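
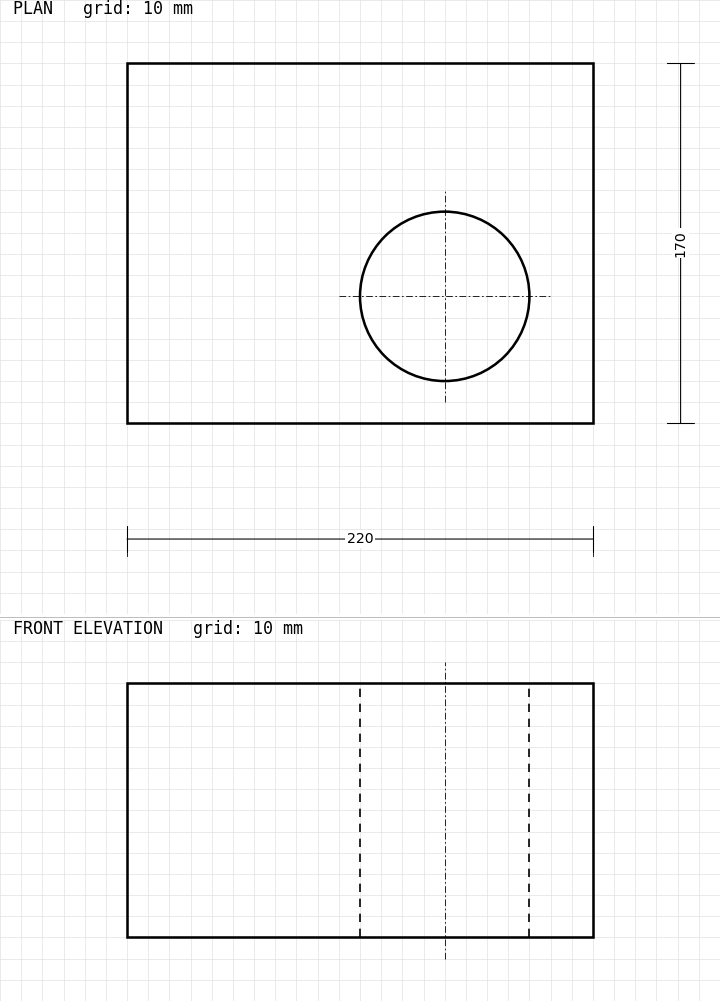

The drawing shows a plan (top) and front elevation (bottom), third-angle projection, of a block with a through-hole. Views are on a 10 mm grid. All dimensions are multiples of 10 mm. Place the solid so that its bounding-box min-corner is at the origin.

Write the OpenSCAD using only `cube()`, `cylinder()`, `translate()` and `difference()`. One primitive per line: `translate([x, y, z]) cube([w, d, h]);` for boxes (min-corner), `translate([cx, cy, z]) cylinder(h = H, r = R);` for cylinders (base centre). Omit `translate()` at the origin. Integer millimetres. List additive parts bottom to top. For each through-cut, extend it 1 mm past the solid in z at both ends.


difference() {
  cube([220, 170, 120]);
  translate([150, 60, -1]) cylinder(h = 122, r = 40);
}


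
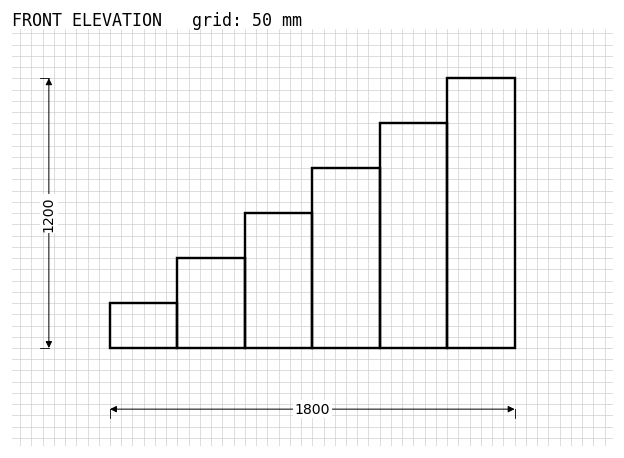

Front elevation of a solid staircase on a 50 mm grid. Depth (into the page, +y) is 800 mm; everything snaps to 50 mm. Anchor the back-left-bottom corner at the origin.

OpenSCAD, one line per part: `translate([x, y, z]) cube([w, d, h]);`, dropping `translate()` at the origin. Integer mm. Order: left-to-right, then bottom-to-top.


cube([300, 800, 200]);
translate([300, 0, 0]) cube([300, 800, 400]);
translate([600, 0, 0]) cube([300, 800, 600]);
translate([900, 0, 0]) cube([300, 800, 800]);
translate([1200, 0, 0]) cube([300, 800, 1000]);
translate([1500, 0, 0]) cube([300, 800, 1200]);


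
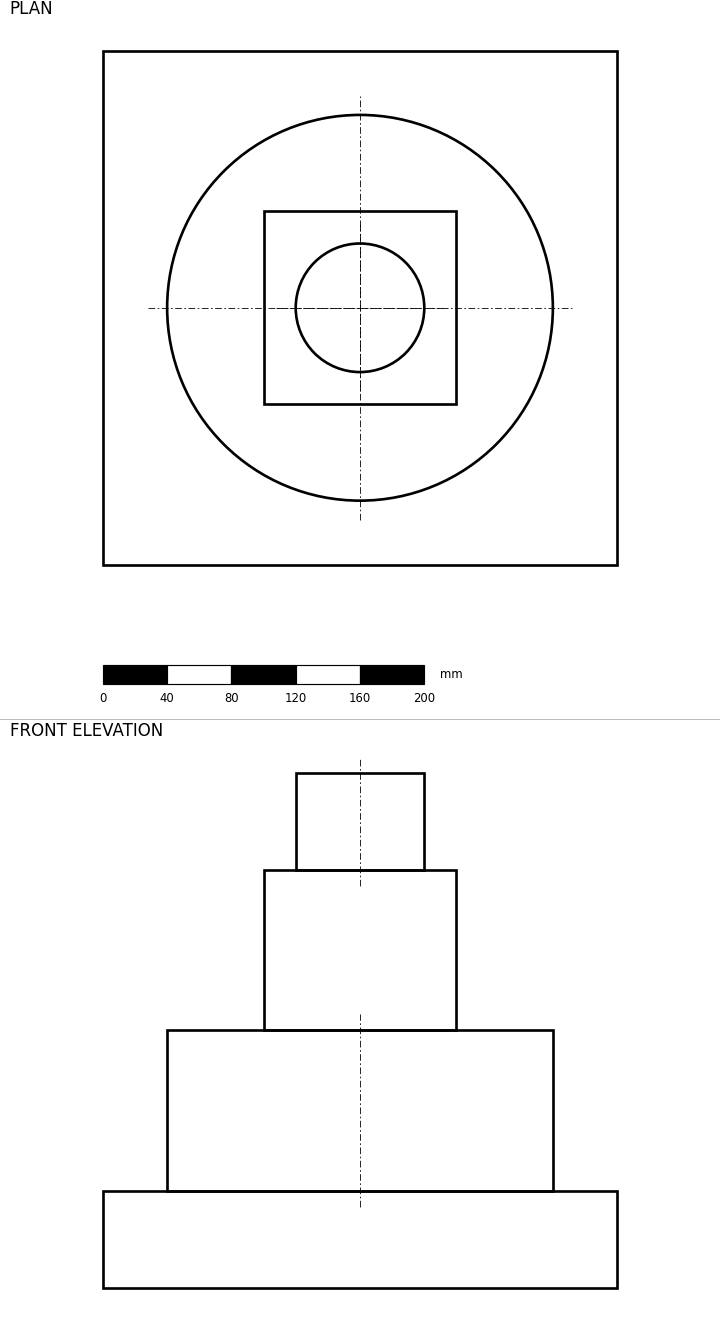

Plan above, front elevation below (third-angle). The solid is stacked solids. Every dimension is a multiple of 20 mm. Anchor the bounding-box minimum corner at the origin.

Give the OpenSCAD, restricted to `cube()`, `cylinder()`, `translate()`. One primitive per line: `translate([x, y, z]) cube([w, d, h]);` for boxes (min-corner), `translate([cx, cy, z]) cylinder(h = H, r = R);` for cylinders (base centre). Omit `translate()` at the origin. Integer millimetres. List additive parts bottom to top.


cube([320, 320, 60]);
translate([160, 160, 60]) cylinder(h = 100, r = 120);
translate([100, 100, 160]) cube([120, 120, 100]);
translate([160, 160, 260]) cylinder(h = 60, r = 40);


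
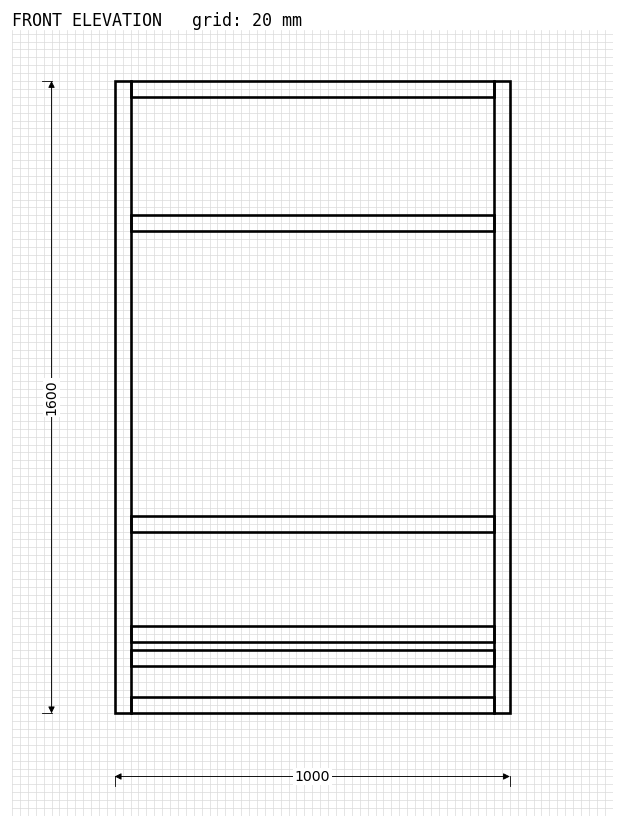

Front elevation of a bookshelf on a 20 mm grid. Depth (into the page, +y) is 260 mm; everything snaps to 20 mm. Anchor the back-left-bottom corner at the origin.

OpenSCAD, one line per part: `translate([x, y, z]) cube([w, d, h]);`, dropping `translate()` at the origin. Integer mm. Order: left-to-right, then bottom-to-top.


cube([40, 260, 1600]);
translate([40, 0, 0]) cube([920, 260, 40]);
translate([40, 0, 120]) cube([920, 260, 40]);
translate([40, 0, 180]) cube([920, 260, 40]);
translate([40, 0, 460]) cube([920, 260, 40]);
translate([40, 0, 1220]) cube([920, 260, 40]);
translate([40, 0, 1560]) cube([920, 260, 40]);
translate([960, 0, 0]) cube([40, 260, 1600]);


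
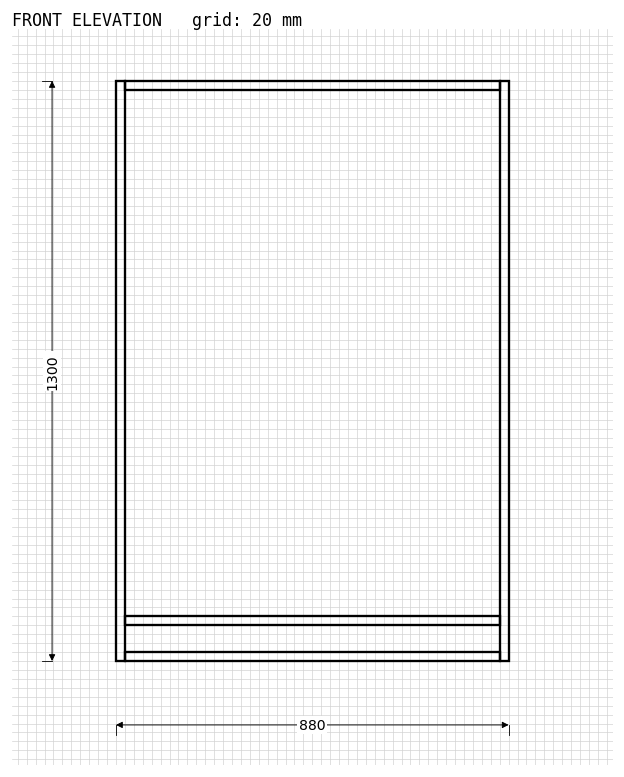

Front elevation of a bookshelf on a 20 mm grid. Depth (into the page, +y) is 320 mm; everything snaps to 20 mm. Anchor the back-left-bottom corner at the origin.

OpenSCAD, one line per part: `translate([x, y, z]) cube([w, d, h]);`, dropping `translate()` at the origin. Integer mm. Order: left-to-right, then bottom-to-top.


cube([20, 320, 1300]);
translate([20, 0, 0]) cube([840, 320, 20]);
translate([20, 0, 80]) cube([840, 320, 20]);
translate([20, 0, 1280]) cube([840, 320, 20]);
translate([860, 0, 0]) cube([20, 320, 1300]);


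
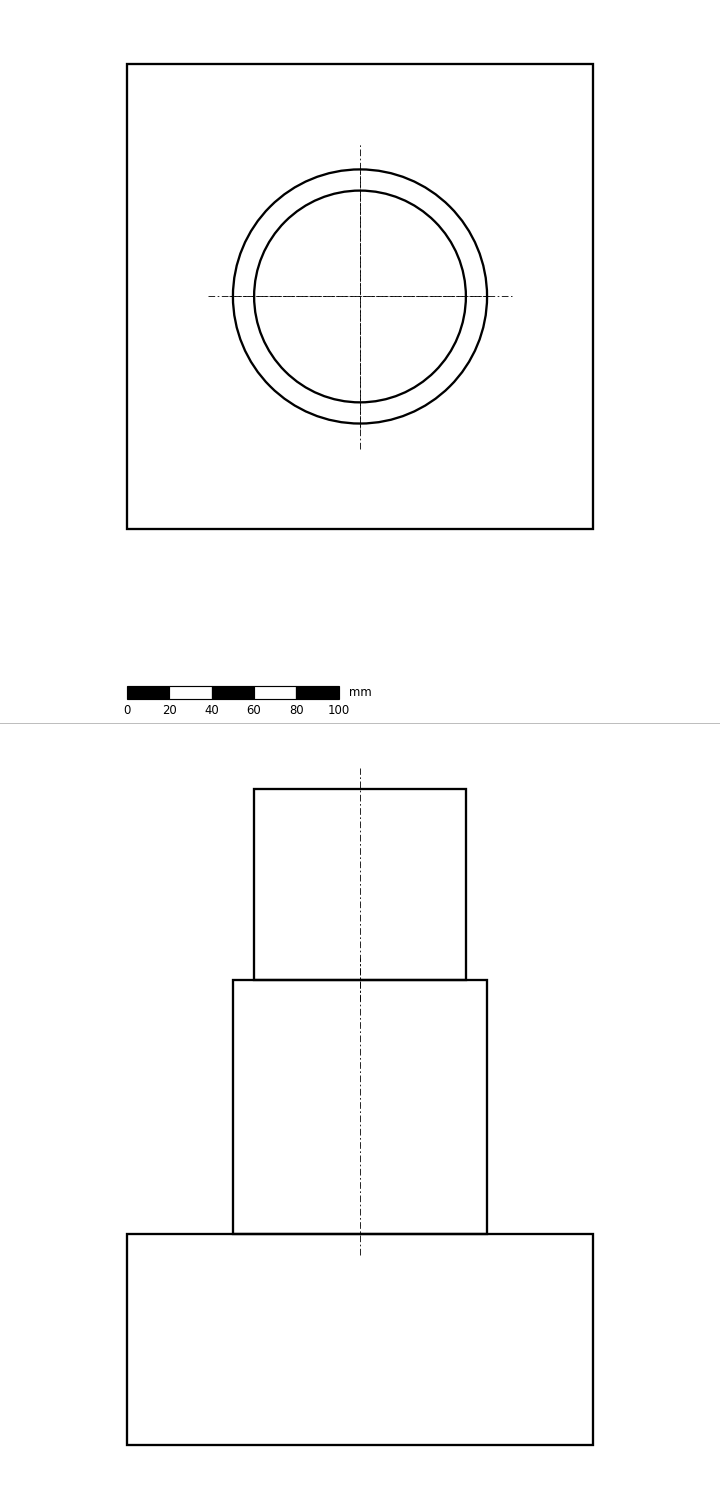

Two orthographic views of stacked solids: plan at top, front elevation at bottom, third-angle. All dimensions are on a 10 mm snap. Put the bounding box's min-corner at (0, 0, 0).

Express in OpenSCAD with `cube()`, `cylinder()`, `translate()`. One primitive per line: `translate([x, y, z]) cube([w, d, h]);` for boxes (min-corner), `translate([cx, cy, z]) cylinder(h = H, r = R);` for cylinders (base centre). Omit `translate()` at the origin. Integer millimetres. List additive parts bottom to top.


cube([220, 220, 100]);
translate([110, 110, 100]) cylinder(h = 120, r = 60);
translate([110, 110, 220]) cylinder(h = 90, r = 50);


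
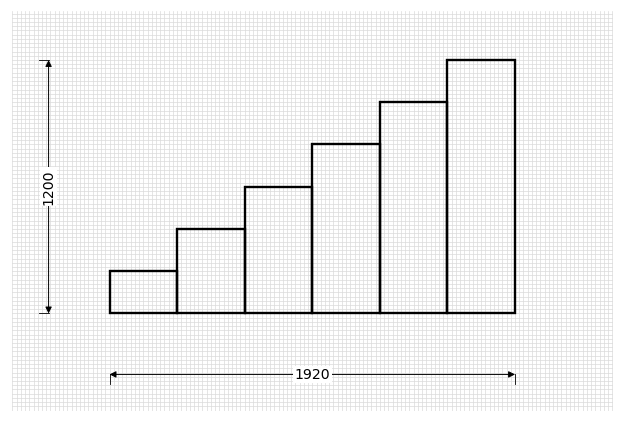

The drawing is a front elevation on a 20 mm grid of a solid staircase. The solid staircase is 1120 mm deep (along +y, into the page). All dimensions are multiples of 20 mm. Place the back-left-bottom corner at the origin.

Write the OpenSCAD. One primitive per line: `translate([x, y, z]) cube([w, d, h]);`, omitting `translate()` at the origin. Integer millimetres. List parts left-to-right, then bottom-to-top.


cube([320, 1120, 200]);
translate([320, 0, 0]) cube([320, 1120, 400]);
translate([640, 0, 0]) cube([320, 1120, 600]);
translate([960, 0, 0]) cube([320, 1120, 800]);
translate([1280, 0, 0]) cube([320, 1120, 1000]);
translate([1600, 0, 0]) cube([320, 1120, 1200]);


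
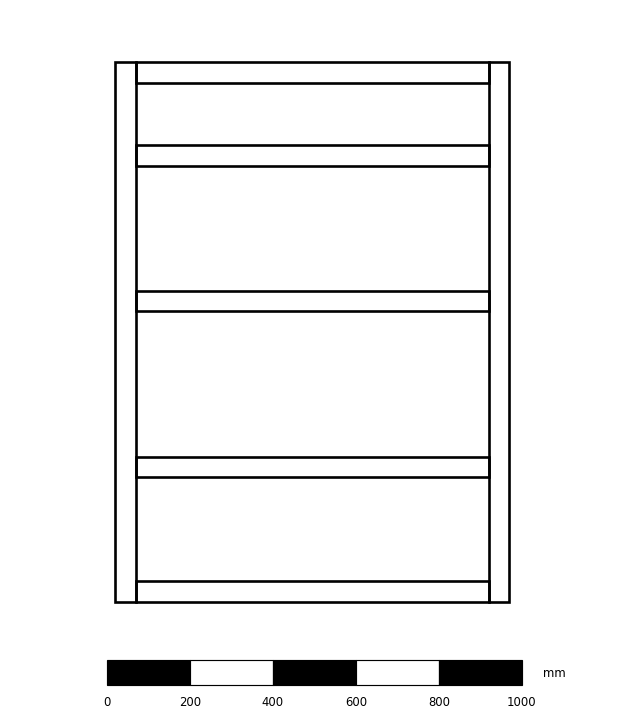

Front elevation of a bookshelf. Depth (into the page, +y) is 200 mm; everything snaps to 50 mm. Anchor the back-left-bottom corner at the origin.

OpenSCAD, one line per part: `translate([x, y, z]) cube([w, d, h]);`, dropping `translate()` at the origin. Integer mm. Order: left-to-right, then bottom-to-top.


cube([50, 200, 1300]);
translate([50, 0, 0]) cube([850, 200, 50]);
translate([50, 0, 300]) cube([850, 200, 50]);
translate([50, 0, 700]) cube([850, 200, 50]);
translate([50, 0, 1050]) cube([850, 200, 50]);
translate([50, 0, 1250]) cube([850, 200, 50]);
translate([900, 0, 0]) cube([50, 200, 1300]);


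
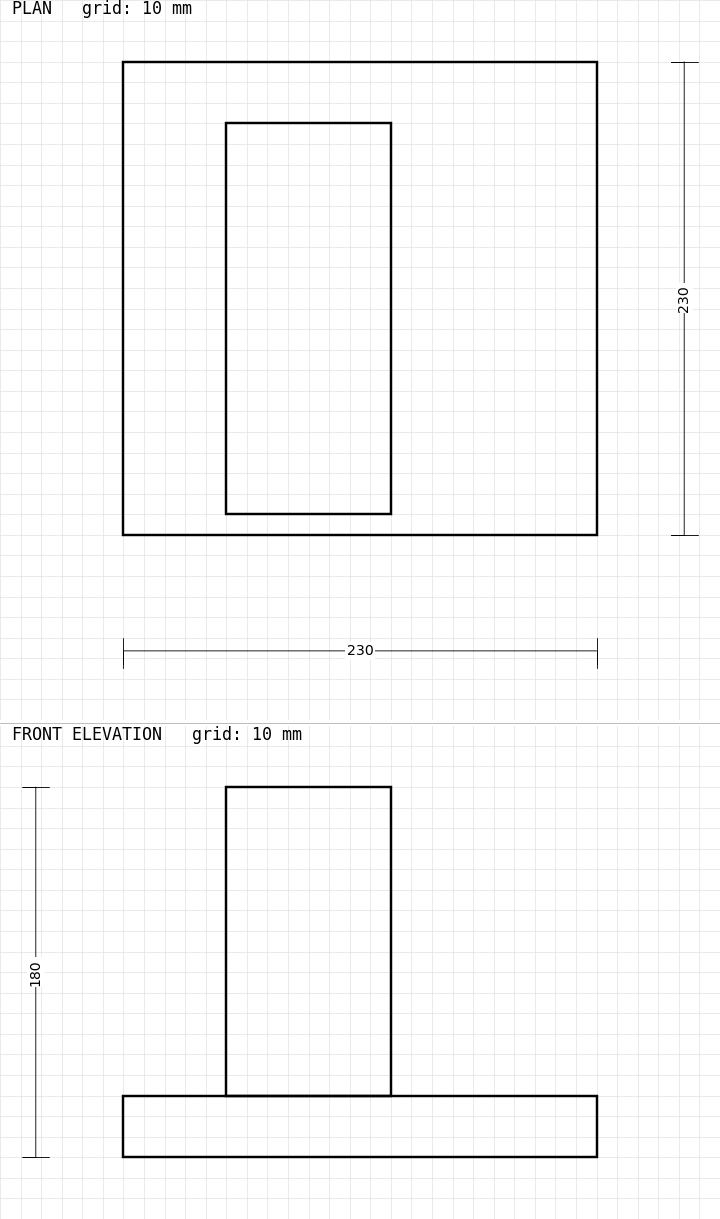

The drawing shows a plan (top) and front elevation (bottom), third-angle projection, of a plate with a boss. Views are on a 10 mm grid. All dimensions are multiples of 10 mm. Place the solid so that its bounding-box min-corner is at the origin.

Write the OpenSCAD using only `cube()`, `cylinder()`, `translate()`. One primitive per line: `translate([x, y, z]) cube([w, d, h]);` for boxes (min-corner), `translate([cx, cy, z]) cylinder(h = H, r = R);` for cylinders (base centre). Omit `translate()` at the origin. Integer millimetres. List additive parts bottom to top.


cube([230, 230, 30]);
translate([50, 10, 30]) cube([80, 190, 150]);


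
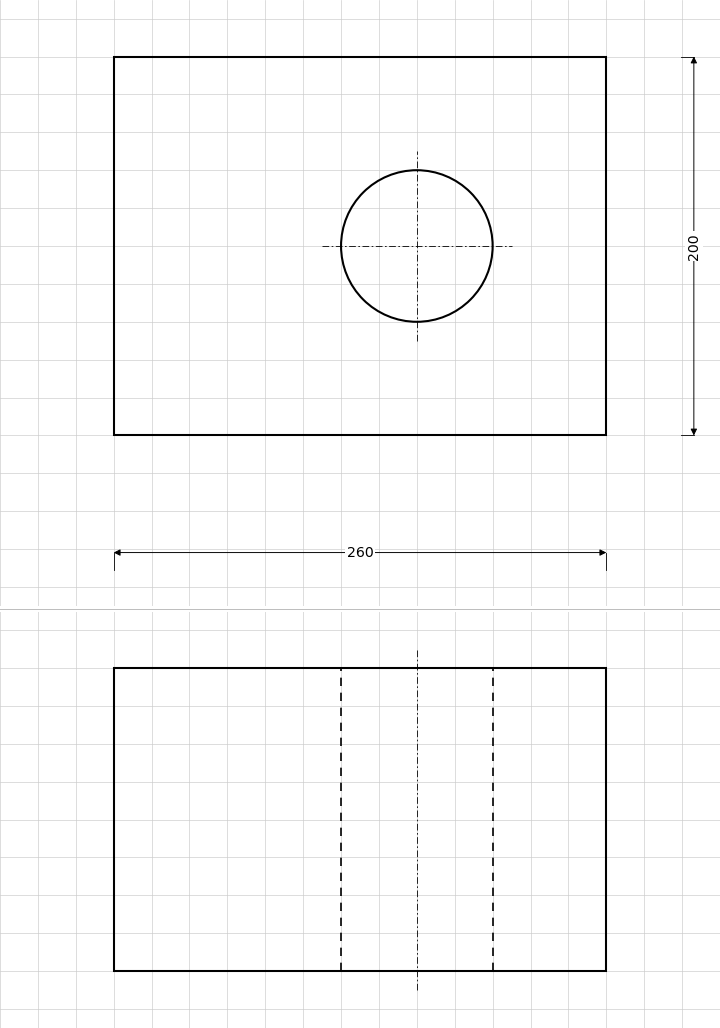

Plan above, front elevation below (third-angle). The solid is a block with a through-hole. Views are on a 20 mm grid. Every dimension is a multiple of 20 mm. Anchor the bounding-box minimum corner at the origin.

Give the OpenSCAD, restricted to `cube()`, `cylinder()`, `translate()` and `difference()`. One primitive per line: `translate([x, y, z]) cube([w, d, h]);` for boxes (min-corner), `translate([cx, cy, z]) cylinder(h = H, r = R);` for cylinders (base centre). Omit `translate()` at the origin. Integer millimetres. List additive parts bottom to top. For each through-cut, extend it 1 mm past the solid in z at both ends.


difference() {
  cube([260, 200, 160]);
  translate([160, 100, -1]) cylinder(h = 162, r = 40);
}


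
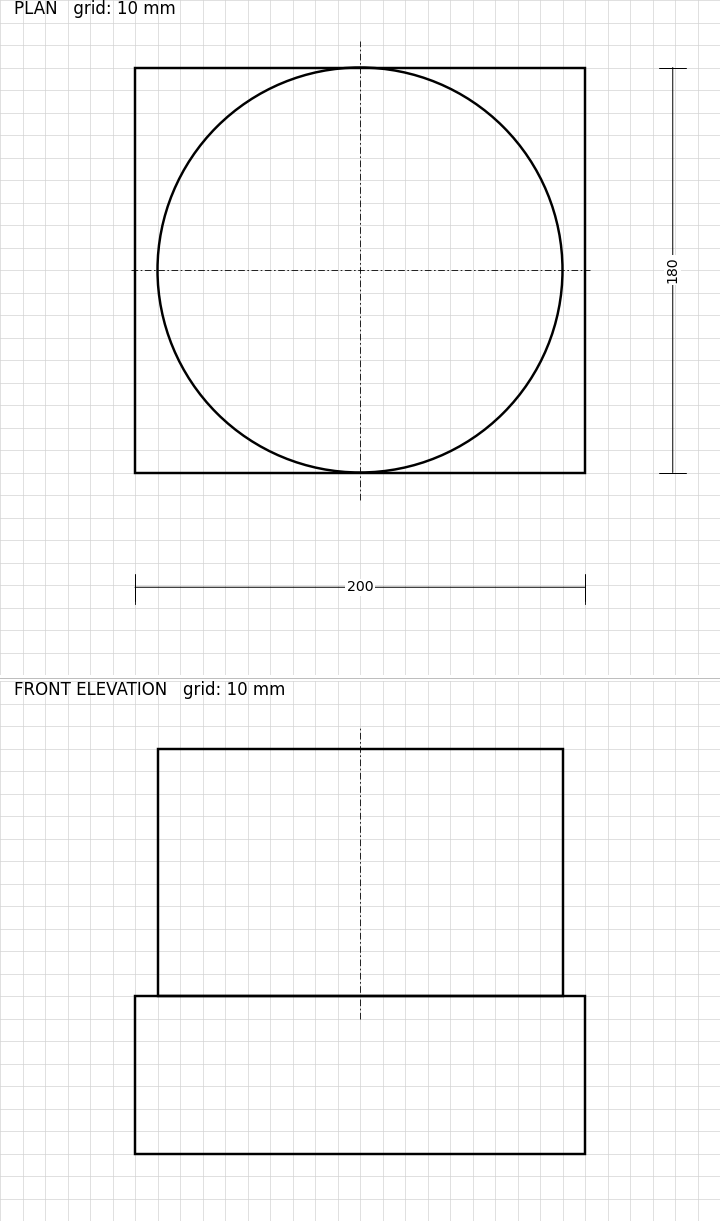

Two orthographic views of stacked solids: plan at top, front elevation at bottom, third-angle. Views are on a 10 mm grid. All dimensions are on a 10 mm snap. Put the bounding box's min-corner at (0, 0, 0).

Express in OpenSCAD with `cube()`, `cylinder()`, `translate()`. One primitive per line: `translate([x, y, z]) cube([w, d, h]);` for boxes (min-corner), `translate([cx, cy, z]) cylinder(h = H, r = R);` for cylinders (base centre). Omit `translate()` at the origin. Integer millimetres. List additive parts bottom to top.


cube([200, 180, 70]);
translate([100, 90, 70]) cylinder(h = 110, r = 90);


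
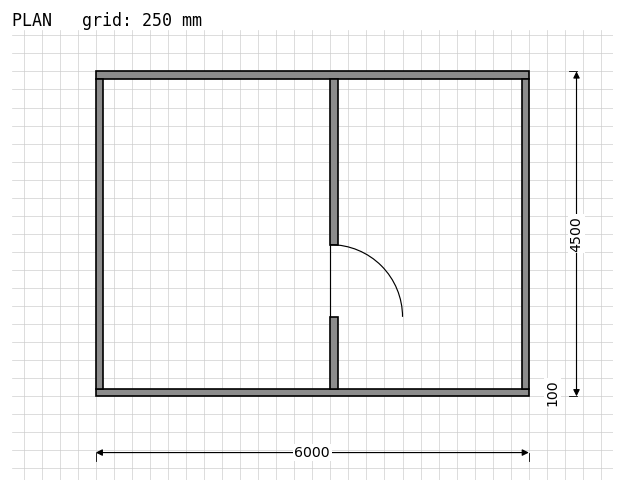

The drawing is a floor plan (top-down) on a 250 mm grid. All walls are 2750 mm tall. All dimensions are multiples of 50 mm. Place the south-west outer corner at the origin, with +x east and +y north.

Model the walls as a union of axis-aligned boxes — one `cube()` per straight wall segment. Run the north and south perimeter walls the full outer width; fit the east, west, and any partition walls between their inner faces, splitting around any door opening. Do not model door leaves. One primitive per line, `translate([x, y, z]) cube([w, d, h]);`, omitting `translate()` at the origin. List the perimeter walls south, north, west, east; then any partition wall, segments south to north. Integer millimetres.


cube([6000, 100, 2750]);
translate([0, 4400, 0]) cube([6000, 100, 2750]);
translate([0, 100, 0]) cube([100, 4300, 2750]);
translate([5900, 100, 0]) cube([100, 4300, 2750]);
translate([3250, 100, 0]) cube([100, 1000, 2750]);
translate([3250, 2100, 0]) cube([100, 2300, 2750]);


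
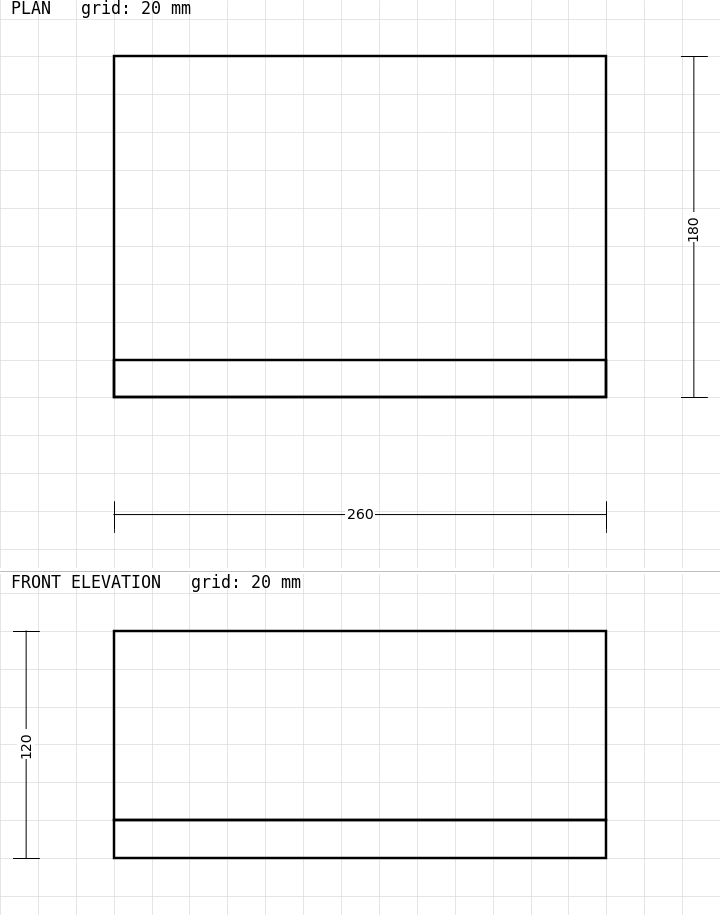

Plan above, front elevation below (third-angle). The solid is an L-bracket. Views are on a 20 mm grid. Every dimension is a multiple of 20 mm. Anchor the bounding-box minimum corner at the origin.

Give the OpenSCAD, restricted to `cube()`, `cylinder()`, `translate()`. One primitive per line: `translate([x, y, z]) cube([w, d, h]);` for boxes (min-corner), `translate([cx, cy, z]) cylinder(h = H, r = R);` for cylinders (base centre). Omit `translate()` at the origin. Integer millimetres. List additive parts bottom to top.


cube([260, 180, 20]);
translate([0, 0, 20]) cube([260, 20, 100]);


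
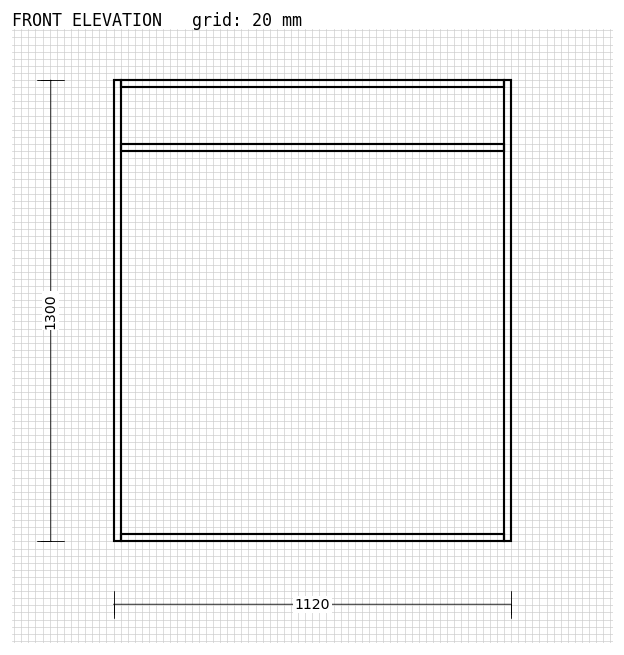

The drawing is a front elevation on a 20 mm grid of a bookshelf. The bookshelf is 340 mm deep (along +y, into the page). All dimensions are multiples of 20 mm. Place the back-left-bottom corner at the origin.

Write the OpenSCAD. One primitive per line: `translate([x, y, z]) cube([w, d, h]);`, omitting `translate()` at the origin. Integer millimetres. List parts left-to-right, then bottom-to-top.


cube([20, 340, 1300]);
translate([20, 0, 0]) cube([1080, 340, 20]);
translate([20, 0, 1100]) cube([1080, 340, 20]);
translate([20, 0, 1280]) cube([1080, 340, 20]);
translate([1100, 0, 0]) cube([20, 340, 1300]);


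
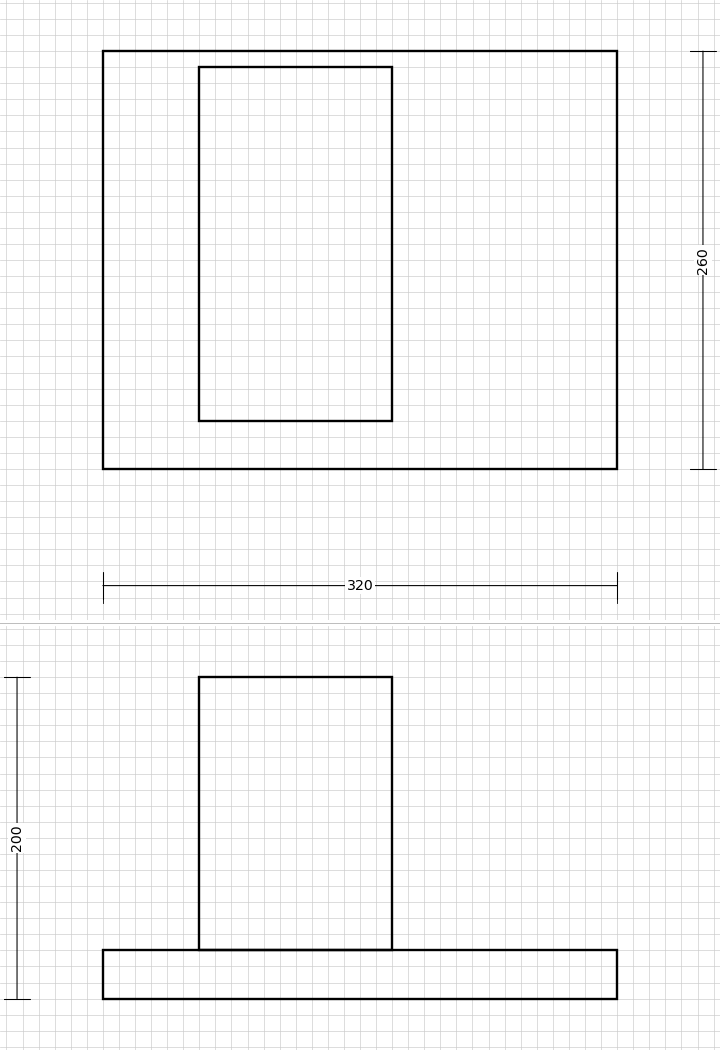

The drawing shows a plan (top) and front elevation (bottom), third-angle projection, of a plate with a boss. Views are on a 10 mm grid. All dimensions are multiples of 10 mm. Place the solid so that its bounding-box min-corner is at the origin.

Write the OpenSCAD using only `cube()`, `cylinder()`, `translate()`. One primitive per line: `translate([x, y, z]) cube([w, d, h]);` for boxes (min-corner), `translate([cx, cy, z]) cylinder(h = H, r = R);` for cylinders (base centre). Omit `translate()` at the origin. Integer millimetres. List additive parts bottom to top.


cube([320, 260, 30]);
translate([60, 30, 30]) cube([120, 220, 170]);


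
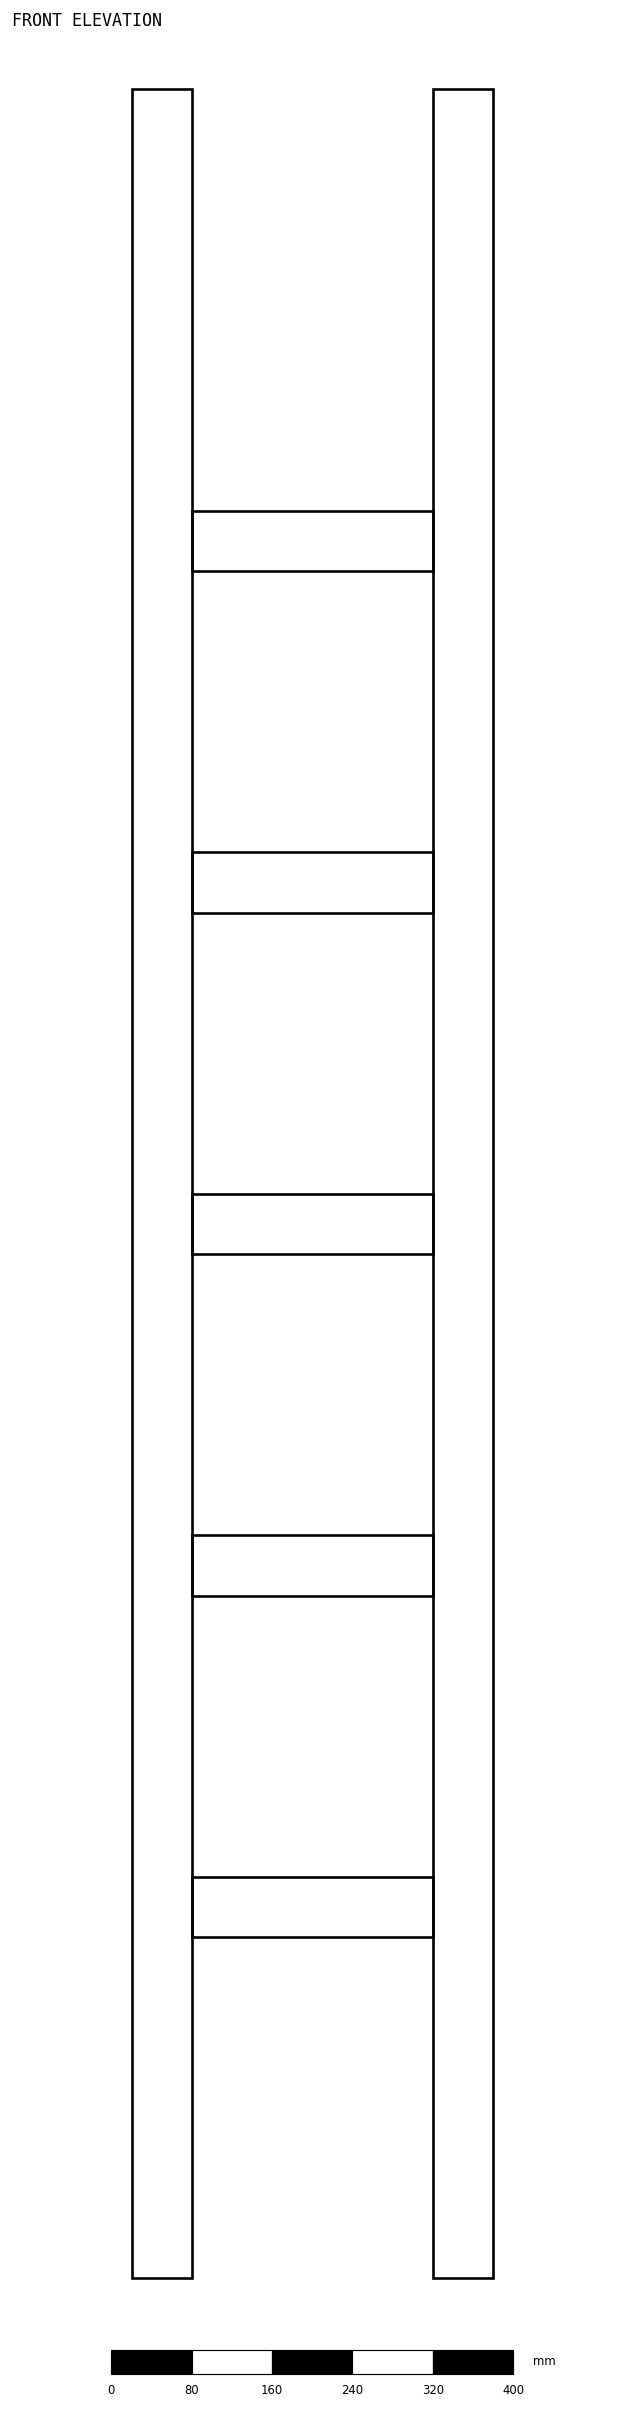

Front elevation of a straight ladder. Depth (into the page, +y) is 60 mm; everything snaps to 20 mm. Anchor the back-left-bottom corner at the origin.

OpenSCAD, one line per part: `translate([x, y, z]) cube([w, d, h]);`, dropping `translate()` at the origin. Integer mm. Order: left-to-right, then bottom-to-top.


cube([60, 60, 2180]);
translate([60, 0, 340]) cube([240, 60, 60]);
translate([60, 0, 680]) cube([240, 60, 60]);
translate([60, 0, 1020]) cube([240, 60, 60]);
translate([60, 0, 1360]) cube([240, 60, 60]);
translate([60, 0, 1700]) cube([240, 60, 60]);
translate([300, 0, 0]) cube([60, 60, 2180]);


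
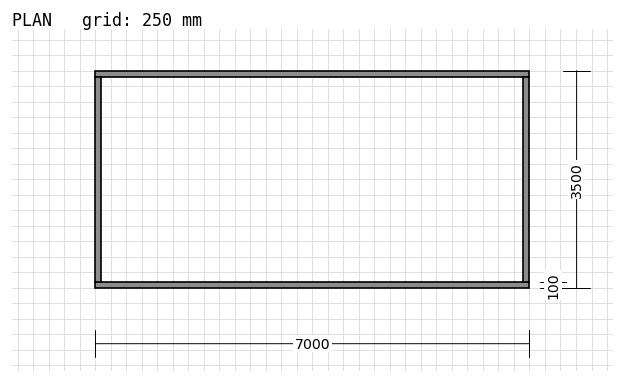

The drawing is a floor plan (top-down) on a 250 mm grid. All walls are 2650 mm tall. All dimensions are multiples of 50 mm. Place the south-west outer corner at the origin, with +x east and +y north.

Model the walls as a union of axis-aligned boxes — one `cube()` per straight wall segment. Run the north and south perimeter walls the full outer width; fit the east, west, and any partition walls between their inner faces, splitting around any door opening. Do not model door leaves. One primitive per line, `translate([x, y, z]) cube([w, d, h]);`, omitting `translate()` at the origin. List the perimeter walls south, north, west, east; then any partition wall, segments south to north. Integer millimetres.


cube([7000, 100, 2650]);
translate([0, 3400, 0]) cube([7000, 100, 2650]);
translate([0, 100, 0]) cube([100, 3300, 2650]);
translate([6900, 100, 0]) cube([100, 3300, 2650]);


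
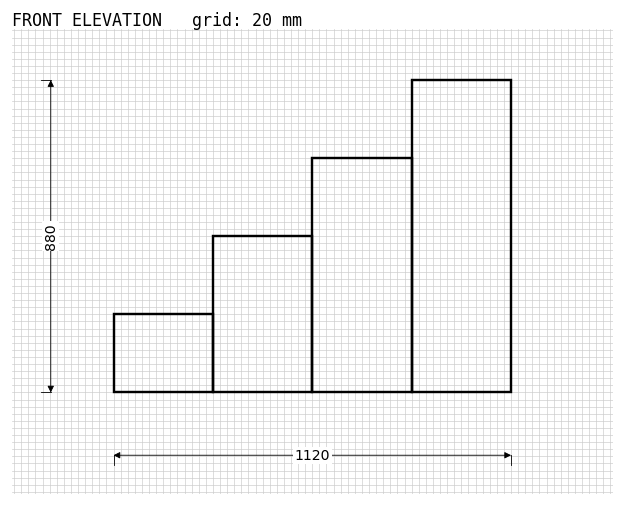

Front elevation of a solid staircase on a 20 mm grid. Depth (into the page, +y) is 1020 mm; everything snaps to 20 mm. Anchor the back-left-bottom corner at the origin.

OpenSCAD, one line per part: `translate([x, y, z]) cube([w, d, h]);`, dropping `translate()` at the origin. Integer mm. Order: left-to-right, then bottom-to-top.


cube([280, 1020, 220]);
translate([280, 0, 0]) cube([280, 1020, 440]);
translate([560, 0, 0]) cube([280, 1020, 660]);
translate([840, 0, 0]) cube([280, 1020, 880]);


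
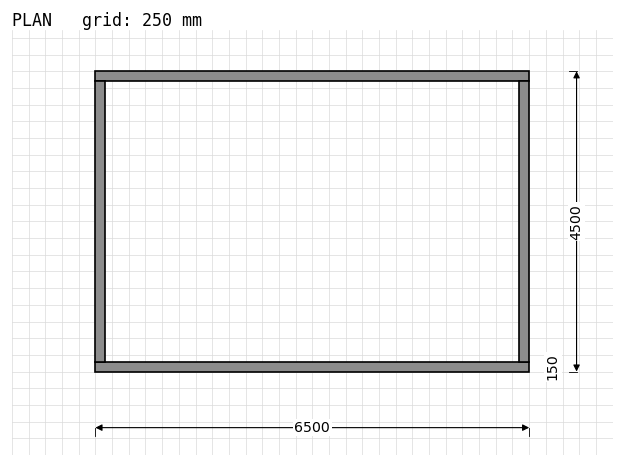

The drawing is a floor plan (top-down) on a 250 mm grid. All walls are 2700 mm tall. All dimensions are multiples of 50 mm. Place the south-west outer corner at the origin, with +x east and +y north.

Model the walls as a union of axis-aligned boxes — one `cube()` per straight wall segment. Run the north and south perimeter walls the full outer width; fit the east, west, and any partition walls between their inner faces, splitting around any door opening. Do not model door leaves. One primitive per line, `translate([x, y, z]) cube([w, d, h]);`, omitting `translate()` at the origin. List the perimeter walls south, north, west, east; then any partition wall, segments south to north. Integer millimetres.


cube([6500, 150, 2700]);
translate([0, 4350, 0]) cube([6500, 150, 2700]);
translate([0, 150, 0]) cube([150, 4200, 2700]);
translate([6350, 150, 0]) cube([150, 4200, 2700]);


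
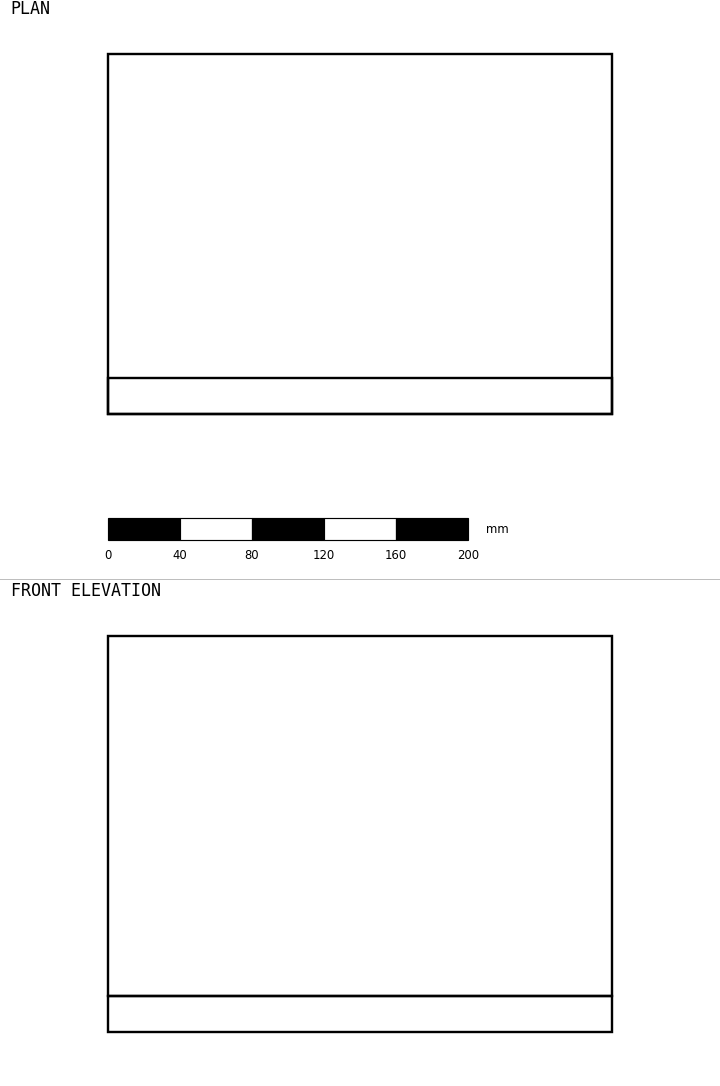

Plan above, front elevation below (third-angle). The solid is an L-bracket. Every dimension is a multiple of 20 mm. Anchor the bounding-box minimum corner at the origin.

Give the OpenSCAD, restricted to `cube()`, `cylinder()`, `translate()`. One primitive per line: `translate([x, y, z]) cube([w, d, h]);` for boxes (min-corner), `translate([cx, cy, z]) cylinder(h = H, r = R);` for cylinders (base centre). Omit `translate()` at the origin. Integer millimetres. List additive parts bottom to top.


cube([280, 200, 20]);
translate([0, 0, 20]) cube([280, 20, 200]);


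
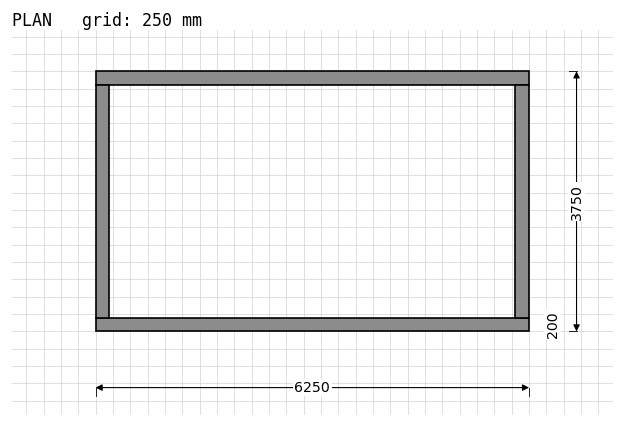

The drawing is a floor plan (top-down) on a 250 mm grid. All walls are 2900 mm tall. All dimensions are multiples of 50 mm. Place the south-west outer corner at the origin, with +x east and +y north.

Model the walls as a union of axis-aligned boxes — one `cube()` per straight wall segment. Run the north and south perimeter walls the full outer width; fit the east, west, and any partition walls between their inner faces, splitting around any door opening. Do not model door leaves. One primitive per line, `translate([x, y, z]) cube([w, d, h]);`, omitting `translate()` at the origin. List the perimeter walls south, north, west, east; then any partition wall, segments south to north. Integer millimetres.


cube([6250, 200, 2900]);
translate([0, 3550, 0]) cube([6250, 200, 2900]);
translate([0, 200, 0]) cube([200, 3350, 2900]);
translate([6050, 200, 0]) cube([200, 3350, 2900]);


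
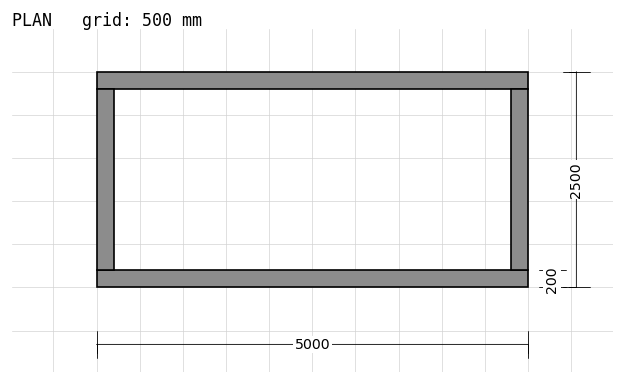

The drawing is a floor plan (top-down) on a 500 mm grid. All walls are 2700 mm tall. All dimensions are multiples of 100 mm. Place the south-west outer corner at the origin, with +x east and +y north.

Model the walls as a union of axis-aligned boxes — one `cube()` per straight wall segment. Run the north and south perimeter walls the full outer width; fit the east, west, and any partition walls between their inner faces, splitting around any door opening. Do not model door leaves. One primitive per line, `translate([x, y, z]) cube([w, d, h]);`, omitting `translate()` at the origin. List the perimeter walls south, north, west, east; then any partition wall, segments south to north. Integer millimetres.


cube([5000, 200, 2700]);
translate([0, 2300, 0]) cube([5000, 200, 2700]);
translate([0, 200, 0]) cube([200, 2100, 2700]);
translate([4800, 200, 0]) cube([200, 2100, 2700]);


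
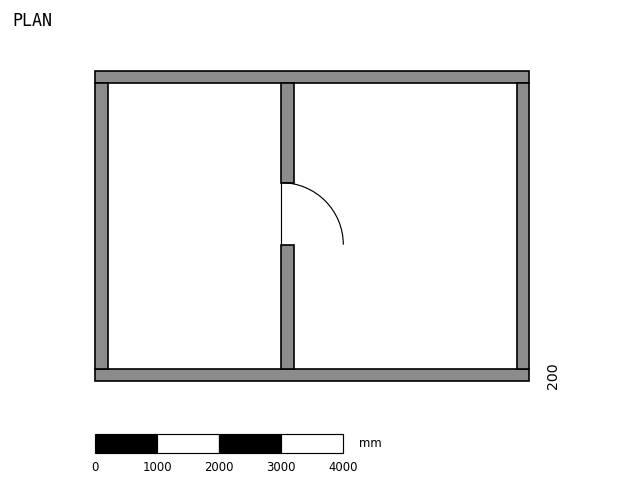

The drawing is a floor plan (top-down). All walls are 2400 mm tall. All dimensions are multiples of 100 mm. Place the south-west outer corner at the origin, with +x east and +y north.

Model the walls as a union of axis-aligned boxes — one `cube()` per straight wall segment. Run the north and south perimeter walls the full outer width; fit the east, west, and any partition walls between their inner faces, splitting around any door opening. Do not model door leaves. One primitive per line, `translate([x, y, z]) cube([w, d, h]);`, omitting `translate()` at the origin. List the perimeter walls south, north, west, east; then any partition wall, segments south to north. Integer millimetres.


cube([7000, 200, 2400]);
translate([0, 4800, 0]) cube([7000, 200, 2400]);
translate([0, 200, 0]) cube([200, 4600, 2400]);
translate([6800, 200, 0]) cube([200, 4600, 2400]);
translate([3000, 200, 0]) cube([200, 2000, 2400]);
translate([3000, 3200, 0]) cube([200, 1600, 2400]);


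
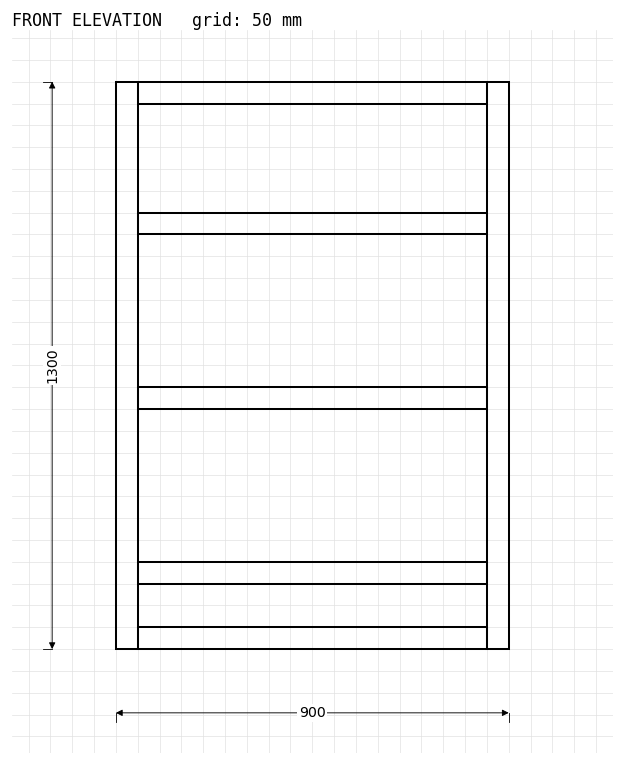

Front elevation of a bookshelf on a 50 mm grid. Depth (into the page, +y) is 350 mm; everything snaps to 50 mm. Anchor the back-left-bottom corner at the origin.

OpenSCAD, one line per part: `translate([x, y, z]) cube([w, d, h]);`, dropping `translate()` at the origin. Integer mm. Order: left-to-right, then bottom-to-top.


cube([50, 350, 1300]);
translate([50, 0, 0]) cube([800, 350, 50]);
translate([50, 0, 150]) cube([800, 350, 50]);
translate([50, 0, 550]) cube([800, 350, 50]);
translate([50, 0, 950]) cube([800, 350, 50]);
translate([50, 0, 1250]) cube([800, 350, 50]);
translate([850, 0, 0]) cube([50, 350, 1300]);


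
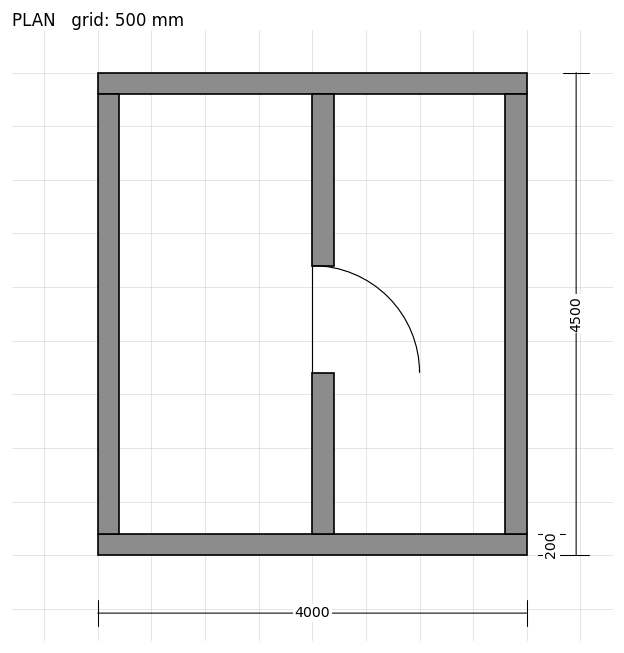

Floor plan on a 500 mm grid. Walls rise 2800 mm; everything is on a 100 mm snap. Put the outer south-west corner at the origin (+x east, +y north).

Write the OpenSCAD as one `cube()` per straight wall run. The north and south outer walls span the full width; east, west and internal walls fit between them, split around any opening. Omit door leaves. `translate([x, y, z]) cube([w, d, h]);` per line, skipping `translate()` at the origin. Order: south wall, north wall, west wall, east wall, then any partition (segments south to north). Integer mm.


cube([4000, 200, 2800]);
translate([0, 4300, 0]) cube([4000, 200, 2800]);
translate([0, 200, 0]) cube([200, 4100, 2800]);
translate([3800, 200, 0]) cube([200, 4100, 2800]);
translate([2000, 200, 0]) cube([200, 1500, 2800]);
translate([2000, 2700, 0]) cube([200, 1600, 2800]);


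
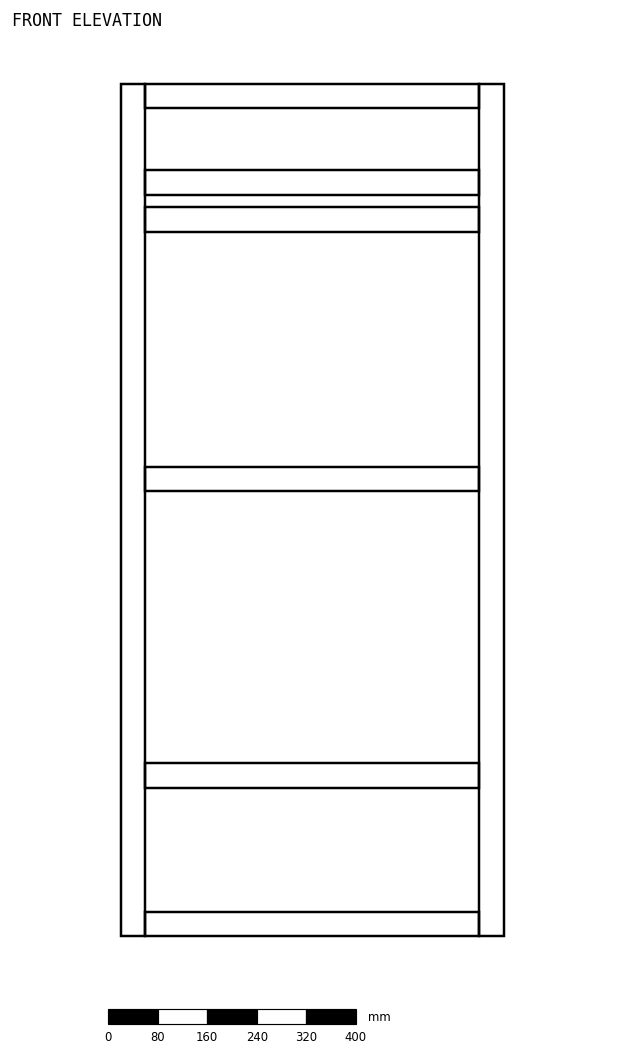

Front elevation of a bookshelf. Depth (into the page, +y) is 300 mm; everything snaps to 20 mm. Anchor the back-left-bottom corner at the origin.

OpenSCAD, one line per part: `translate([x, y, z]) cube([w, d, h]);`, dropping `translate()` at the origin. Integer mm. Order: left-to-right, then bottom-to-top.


cube([40, 300, 1380]);
translate([40, 0, 0]) cube([540, 300, 40]);
translate([40, 0, 240]) cube([540, 300, 40]);
translate([40, 0, 720]) cube([540, 300, 40]);
translate([40, 0, 1140]) cube([540, 300, 40]);
translate([40, 0, 1200]) cube([540, 300, 40]);
translate([40, 0, 1340]) cube([540, 300, 40]);
translate([580, 0, 0]) cube([40, 300, 1380]);


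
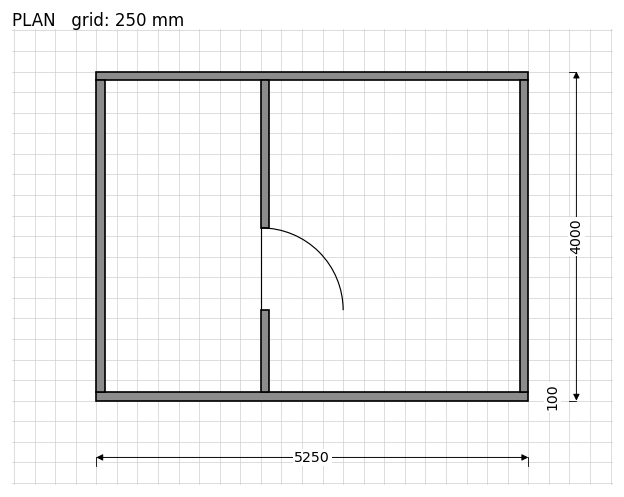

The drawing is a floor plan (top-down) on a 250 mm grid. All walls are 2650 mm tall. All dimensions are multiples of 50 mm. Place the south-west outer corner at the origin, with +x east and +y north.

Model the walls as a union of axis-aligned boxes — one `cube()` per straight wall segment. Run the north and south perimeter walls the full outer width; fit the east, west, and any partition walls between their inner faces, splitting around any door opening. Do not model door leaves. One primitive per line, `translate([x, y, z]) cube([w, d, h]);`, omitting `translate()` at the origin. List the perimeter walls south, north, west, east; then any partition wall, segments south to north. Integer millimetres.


cube([5250, 100, 2650]);
translate([0, 3900, 0]) cube([5250, 100, 2650]);
translate([0, 100, 0]) cube([100, 3800, 2650]);
translate([5150, 100, 0]) cube([100, 3800, 2650]);
translate([2000, 100, 0]) cube([100, 1000, 2650]);
translate([2000, 2100, 0]) cube([100, 1800, 2650]);


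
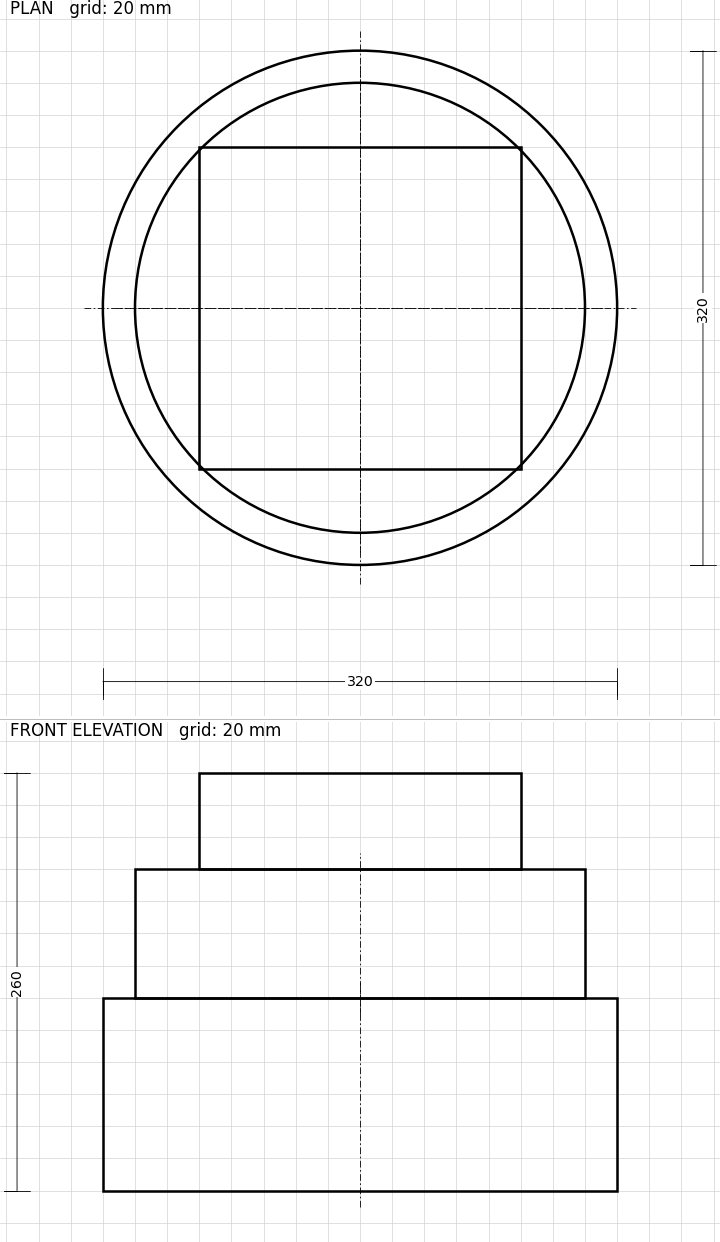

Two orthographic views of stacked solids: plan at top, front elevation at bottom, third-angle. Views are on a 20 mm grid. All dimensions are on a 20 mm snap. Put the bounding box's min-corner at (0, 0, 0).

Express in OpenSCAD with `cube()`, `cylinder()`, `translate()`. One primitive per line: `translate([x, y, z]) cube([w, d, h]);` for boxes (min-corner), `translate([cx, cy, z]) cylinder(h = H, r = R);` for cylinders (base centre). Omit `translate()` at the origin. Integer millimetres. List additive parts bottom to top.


translate([160, 160, 0]) cylinder(h = 120, r = 160);
translate([160, 160, 120]) cylinder(h = 80, r = 140);
translate([60, 60, 200]) cube([200, 200, 60]);


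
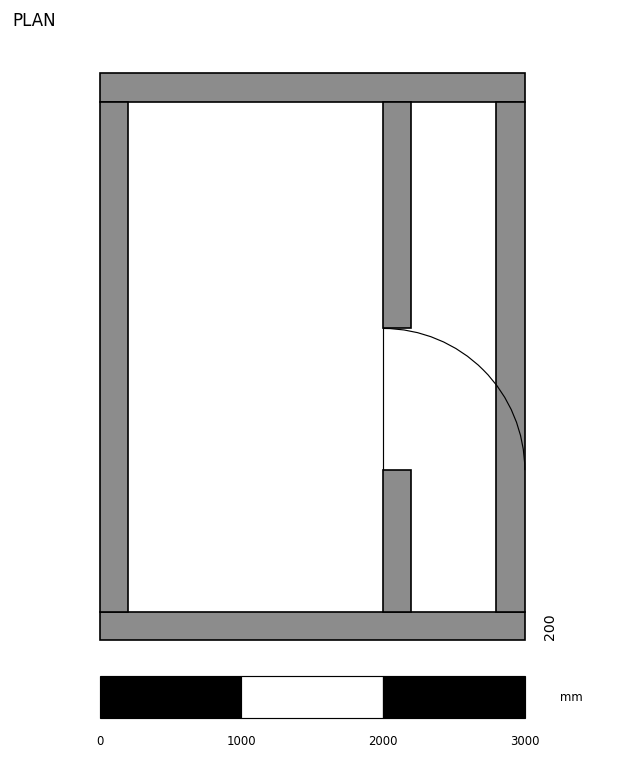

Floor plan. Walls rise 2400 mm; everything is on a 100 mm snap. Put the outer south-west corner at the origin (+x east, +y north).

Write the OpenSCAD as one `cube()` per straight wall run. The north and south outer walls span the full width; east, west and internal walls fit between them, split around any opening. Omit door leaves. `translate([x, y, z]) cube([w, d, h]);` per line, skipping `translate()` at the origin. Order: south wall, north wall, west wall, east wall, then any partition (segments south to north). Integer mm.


cube([3000, 200, 2400]);
translate([0, 3800, 0]) cube([3000, 200, 2400]);
translate([0, 200, 0]) cube([200, 3600, 2400]);
translate([2800, 200, 0]) cube([200, 3600, 2400]);
translate([2000, 200, 0]) cube([200, 1000, 2400]);
translate([2000, 2200, 0]) cube([200, 1600, 2400]);


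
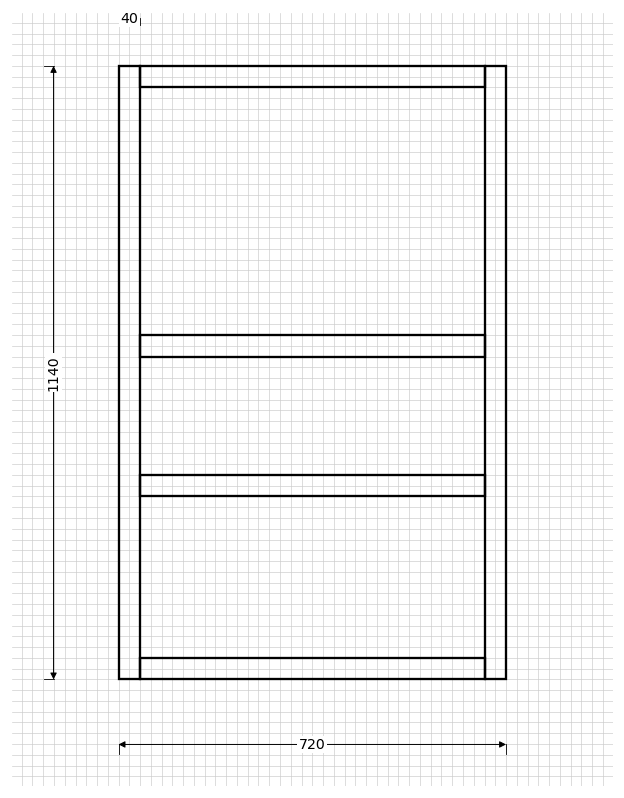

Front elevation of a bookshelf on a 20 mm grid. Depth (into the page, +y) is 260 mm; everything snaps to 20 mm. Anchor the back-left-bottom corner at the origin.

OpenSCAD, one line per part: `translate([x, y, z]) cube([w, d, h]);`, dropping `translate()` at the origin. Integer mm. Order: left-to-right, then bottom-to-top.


cube([40, 260, 1140]);
translate([40, 0, 0]) cube([640, 260, 40]);
translate([40, 0, 340]) cube([640, 260, 40]);
translate([40, 0, 600]) cube([640, 260, 40]);
translate([40, 0, 1100]) cube([640, 260, 40]);
translate([680, 0, 0]) cube([40, 260, 1140]);


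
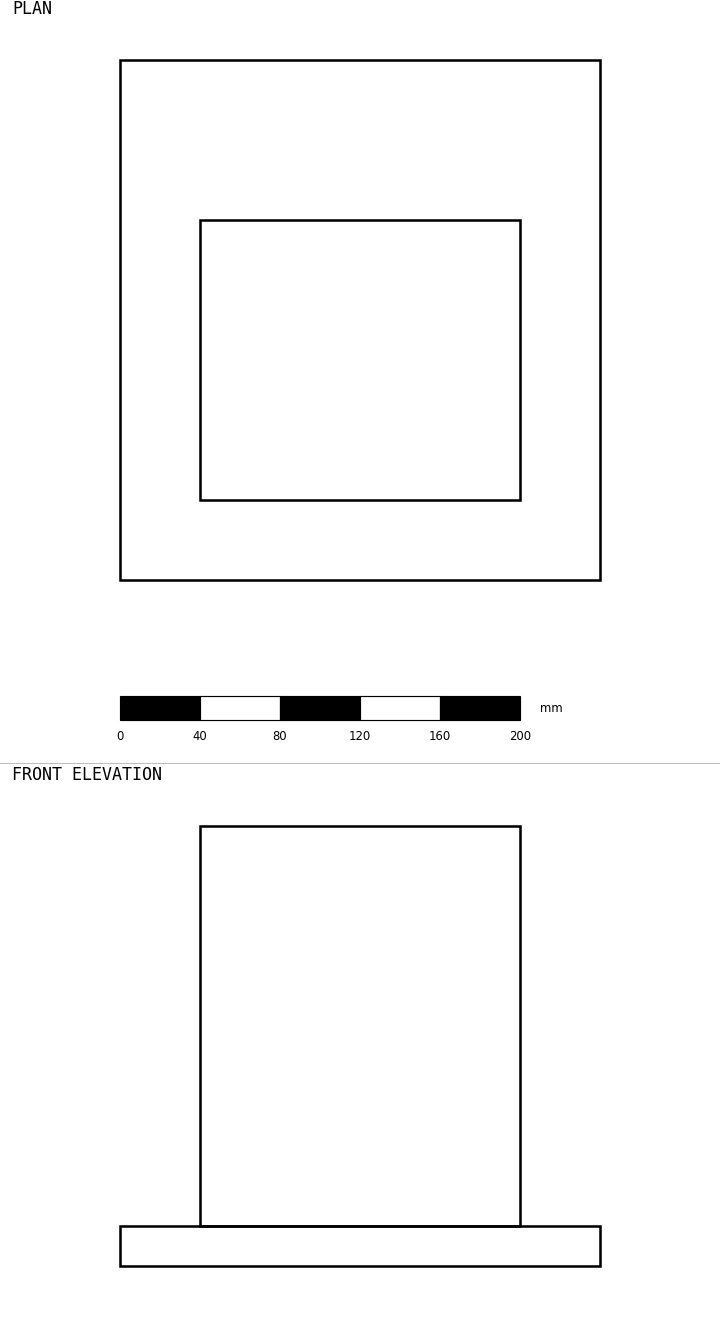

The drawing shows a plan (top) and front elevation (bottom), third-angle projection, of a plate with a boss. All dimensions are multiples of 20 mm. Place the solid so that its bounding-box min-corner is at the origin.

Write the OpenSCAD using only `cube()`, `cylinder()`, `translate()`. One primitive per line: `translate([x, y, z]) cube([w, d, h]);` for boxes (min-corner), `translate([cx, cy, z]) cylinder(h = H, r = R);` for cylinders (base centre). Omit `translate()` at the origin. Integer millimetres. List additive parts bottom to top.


cube([240, 260, 20]);
translate([40, 40, 20]) cube([160, 140, 200]);


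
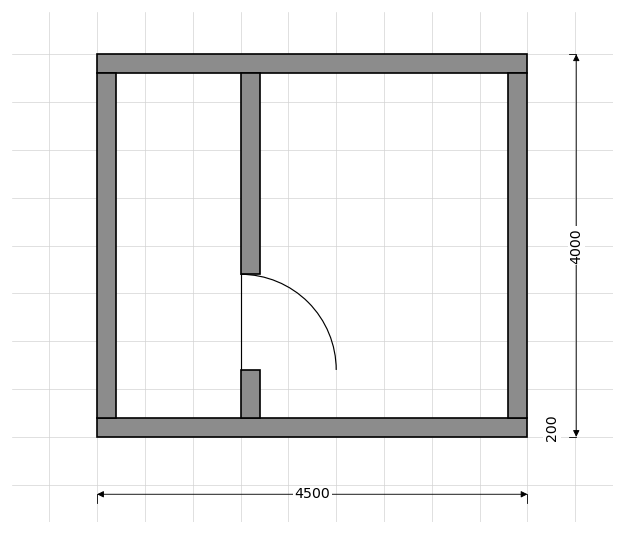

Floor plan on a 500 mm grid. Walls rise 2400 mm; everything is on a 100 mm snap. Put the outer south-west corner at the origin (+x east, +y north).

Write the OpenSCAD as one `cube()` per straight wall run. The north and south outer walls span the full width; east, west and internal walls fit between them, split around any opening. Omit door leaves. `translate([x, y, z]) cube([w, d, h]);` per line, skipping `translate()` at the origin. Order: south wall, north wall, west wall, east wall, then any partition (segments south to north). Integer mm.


cube([4500, 200, 2400]);
translate([0, 3800, 0]) cube([4500, 200, 2400]);
translate([0, 200, 0]) cube([200, 3600, 2400]);
translate([4300, 200, 0]) cube([200, 3600, 2400]);
translate([1500, 200, 0]) cube([200, 500, 2400]);
translate([1500, 1700, 0]) cube([200, 2100, 2400]);


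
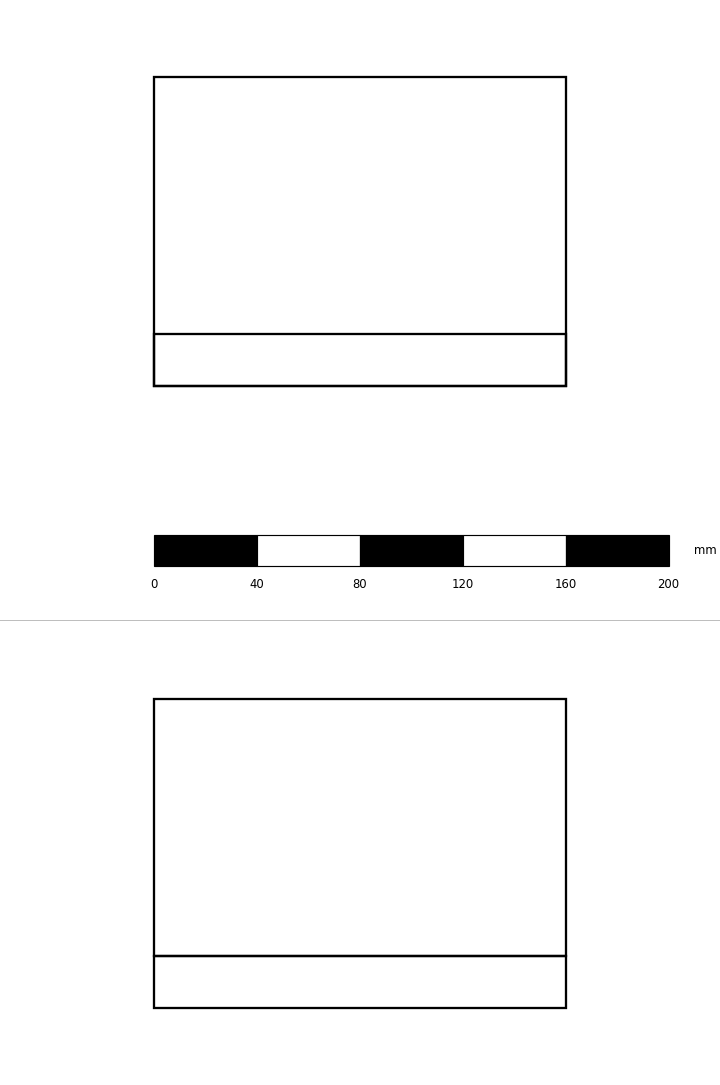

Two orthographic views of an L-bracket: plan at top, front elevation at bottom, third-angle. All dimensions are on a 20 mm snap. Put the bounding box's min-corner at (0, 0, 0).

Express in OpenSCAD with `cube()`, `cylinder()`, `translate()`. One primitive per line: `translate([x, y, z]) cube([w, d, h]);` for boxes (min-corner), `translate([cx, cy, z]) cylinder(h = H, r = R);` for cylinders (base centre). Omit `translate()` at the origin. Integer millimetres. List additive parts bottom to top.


cube([160, 120, 20]);
translate([0, 0, 20]) cube([160, 20, 100]);


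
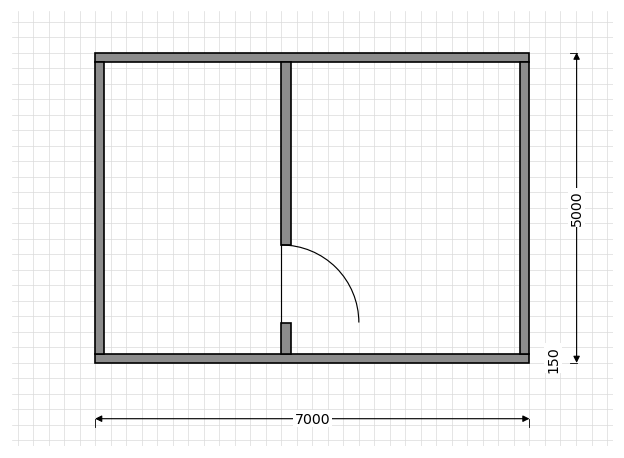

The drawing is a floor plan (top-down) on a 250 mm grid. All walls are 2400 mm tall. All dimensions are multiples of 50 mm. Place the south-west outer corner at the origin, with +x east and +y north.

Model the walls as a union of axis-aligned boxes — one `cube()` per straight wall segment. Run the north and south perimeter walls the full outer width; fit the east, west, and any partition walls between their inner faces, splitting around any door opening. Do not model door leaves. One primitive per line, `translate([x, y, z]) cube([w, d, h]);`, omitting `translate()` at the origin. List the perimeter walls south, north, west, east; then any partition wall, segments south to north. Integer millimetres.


cube([7000, 150, 2400]);
translate([0, 4850, 0]) cube([7000, 150, 2400]);
translate([0, 150, 0]) cube([150, 4700, 2400]);
translate([6850, 150, 0]) cube([150, 4700, 2400]);
translate([3000, 150, 0]) cube([150, 500, 2400]);
translate([3000, 1900, 0]) cube([150, 2950, 2400]);


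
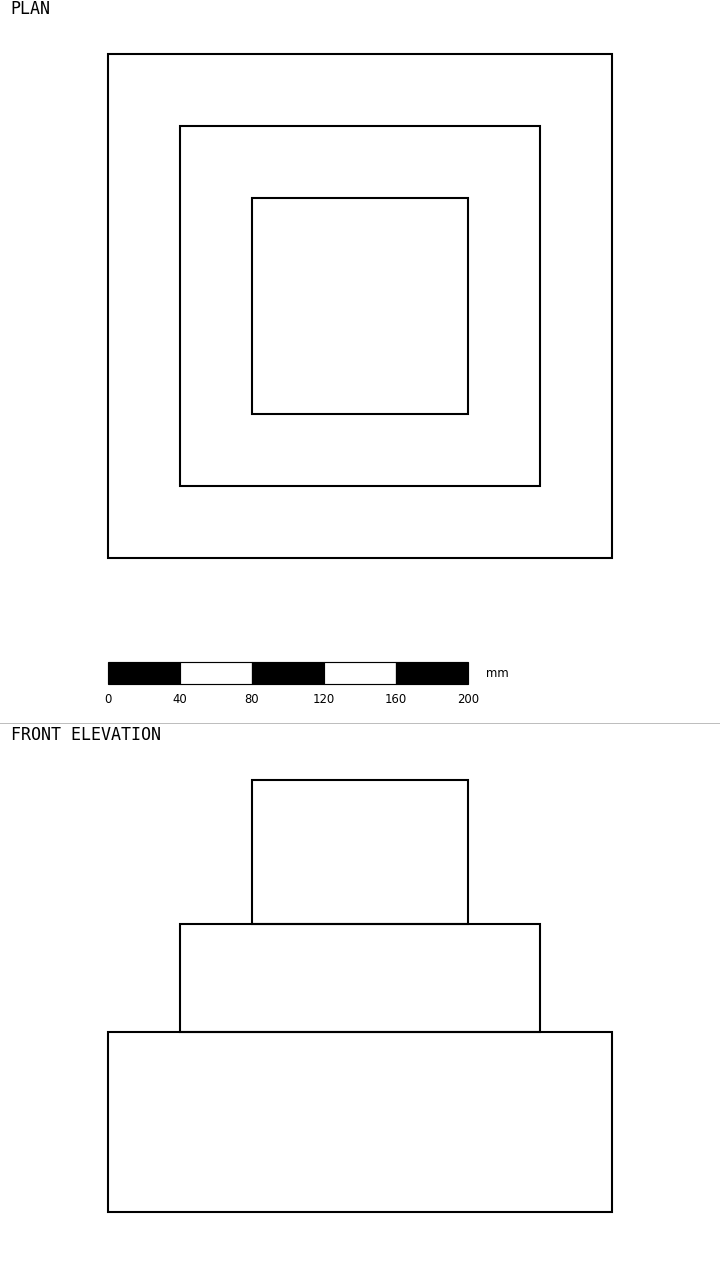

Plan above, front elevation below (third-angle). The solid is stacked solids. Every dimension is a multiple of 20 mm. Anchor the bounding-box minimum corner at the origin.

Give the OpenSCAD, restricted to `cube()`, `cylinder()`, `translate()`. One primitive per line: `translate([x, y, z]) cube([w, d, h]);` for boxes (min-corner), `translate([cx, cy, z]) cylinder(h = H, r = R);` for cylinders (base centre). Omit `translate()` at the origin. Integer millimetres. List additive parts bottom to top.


cube([280, 280, 100]);
translate([40, 40, 100]) cube([200, 200, 60]);
translate([80, 80, 160]) cube([120, 120, 80]);


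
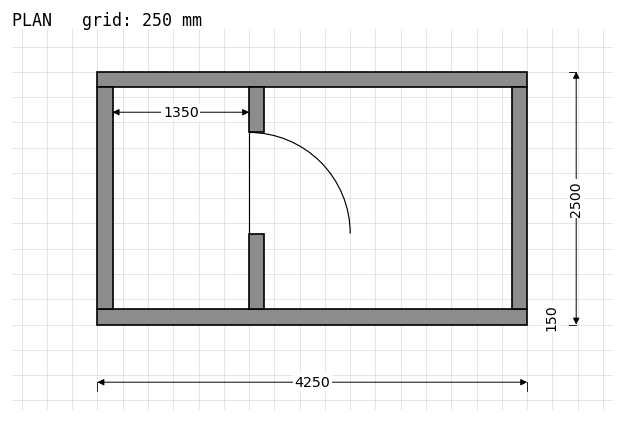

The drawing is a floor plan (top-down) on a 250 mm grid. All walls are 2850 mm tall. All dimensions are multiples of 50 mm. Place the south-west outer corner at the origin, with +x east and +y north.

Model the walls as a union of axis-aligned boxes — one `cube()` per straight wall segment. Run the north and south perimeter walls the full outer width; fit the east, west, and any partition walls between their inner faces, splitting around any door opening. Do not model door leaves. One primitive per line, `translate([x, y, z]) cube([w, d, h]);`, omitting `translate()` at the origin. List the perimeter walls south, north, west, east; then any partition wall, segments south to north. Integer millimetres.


cube([4250, 150, 2850]);
translate([0, 2350, 0]) cube([4250, 150, 2850]);
translate([0, 150, 0]) cube([150, 2200, 2850]);
translate([4100, 150, 0]) cube([150, 2200, 2850]);
translate([1500, 150, 0]) cube([150, 750, 2850]);
translate([1500, 1900, 0]) cube([150, 450, 2850]);


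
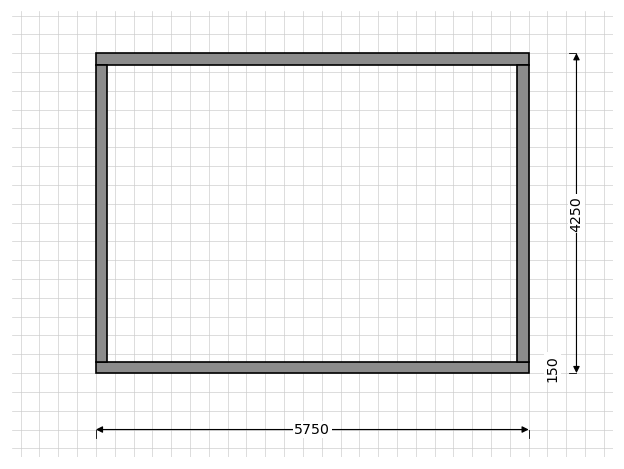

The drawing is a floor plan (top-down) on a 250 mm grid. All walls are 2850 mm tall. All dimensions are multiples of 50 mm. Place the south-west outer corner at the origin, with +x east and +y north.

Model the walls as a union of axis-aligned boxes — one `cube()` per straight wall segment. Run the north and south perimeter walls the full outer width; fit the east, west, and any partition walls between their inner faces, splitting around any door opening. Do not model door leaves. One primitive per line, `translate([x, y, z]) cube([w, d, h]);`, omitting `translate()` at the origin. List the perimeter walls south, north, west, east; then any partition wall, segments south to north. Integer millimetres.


cube([5750, 150, 2850]);
translate([0, 4100, 0]) cube([5750, 150, 2850]);
translate([0, 150, 0]) cube([150, 3950, 2850]);
translate([5600, 150, 0]) cube([150, 3950, 2850]);


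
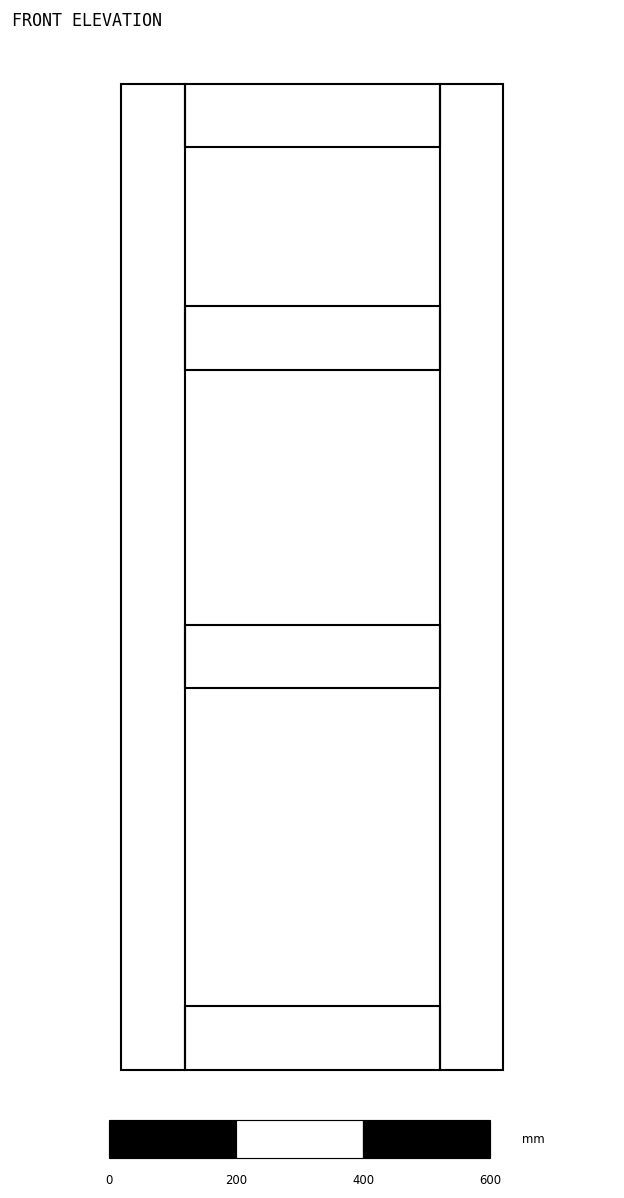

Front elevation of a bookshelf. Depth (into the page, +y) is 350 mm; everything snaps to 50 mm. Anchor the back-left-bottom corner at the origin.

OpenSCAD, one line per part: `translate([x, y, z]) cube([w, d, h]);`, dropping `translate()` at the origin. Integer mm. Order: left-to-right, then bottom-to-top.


cube([100, 350, 1550]);
translate([100, 0, 0]) cube([400, 350, 100]);
translate([100, 0, 600]) cube([400, 350, 100]);
translate([100, 0, 1100]) cube([400, 350, 100]);
translate([100, 0, 1450]) cube([400, 350, 100]);
translate([500, 0, 0]) cube([100, 350, 1550]);
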